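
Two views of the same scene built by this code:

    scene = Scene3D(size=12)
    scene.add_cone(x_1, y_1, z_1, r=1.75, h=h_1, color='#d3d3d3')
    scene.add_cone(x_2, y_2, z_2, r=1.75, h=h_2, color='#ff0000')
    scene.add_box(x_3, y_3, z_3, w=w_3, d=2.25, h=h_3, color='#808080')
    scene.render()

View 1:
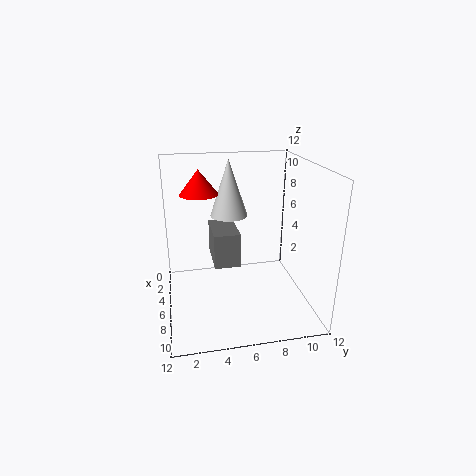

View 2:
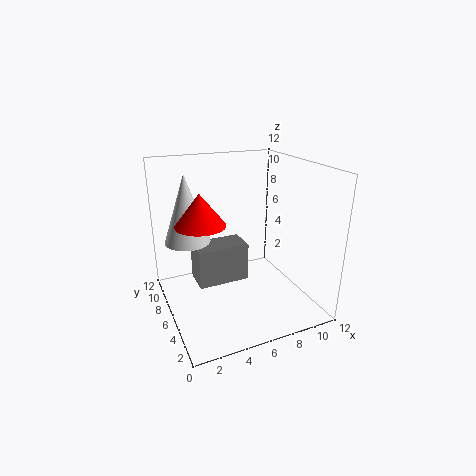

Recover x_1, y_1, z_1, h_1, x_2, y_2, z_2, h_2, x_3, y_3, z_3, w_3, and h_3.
x_1 = 1.75; y_1 = 6; z_1 = 6.5; h_1 = 5.25; x_2 = 2; y_2 = 3.25; z_2 = 8.75; h_2 = 2.25; x_3 = 2; y_3 = 4; z_3 = 3.25; w_3 = 4; h_3 = 3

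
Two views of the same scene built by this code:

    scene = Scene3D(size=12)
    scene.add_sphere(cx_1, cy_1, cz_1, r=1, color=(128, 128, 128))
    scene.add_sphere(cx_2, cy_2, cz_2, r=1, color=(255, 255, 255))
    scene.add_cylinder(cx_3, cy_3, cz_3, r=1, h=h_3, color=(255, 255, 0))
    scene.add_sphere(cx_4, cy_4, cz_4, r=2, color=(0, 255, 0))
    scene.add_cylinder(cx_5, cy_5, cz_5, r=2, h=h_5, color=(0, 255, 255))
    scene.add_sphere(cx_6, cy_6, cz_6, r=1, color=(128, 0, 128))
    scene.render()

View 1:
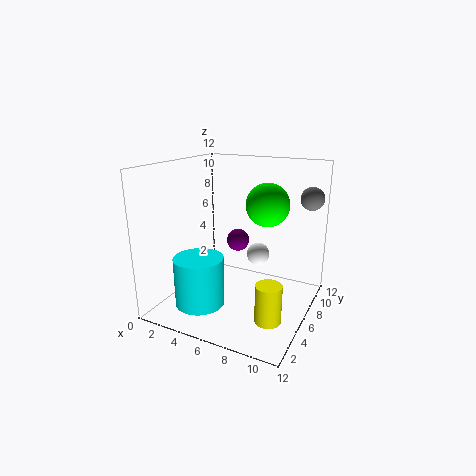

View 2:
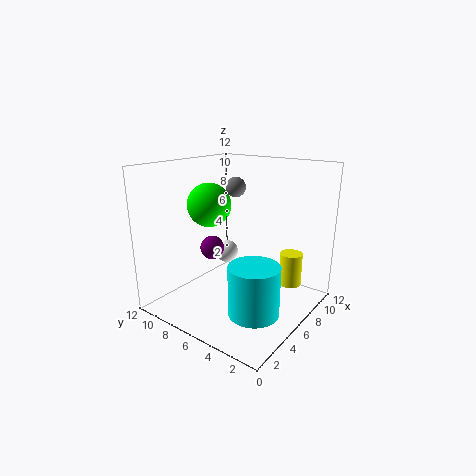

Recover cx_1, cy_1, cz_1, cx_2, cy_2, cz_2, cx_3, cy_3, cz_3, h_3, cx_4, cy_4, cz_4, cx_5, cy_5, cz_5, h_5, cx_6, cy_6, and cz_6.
cx_1 = 11
cy_1 = 10
cz_1 = 9
cx_2 = 7
cy_2 = 8
cz_2 = 4
cx_3 = 10
cy_3 = 3
cz_3 = 1
h_3 = 3
cx_4 = 7
cy_4 = 10
cz_4 = 8
cx_5 = 4
cy_5 = 3
cz_5 = 1
h_5 = 4
cx_6 = 5
cy_6 = 8
cz_6 = 5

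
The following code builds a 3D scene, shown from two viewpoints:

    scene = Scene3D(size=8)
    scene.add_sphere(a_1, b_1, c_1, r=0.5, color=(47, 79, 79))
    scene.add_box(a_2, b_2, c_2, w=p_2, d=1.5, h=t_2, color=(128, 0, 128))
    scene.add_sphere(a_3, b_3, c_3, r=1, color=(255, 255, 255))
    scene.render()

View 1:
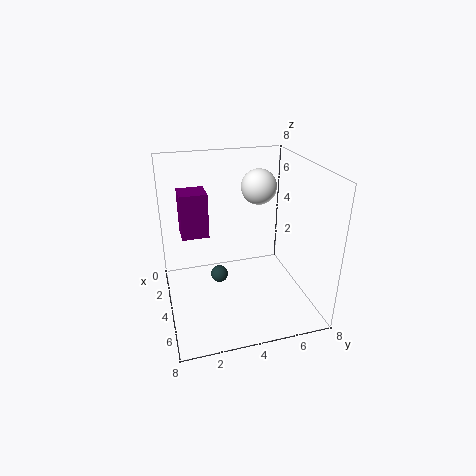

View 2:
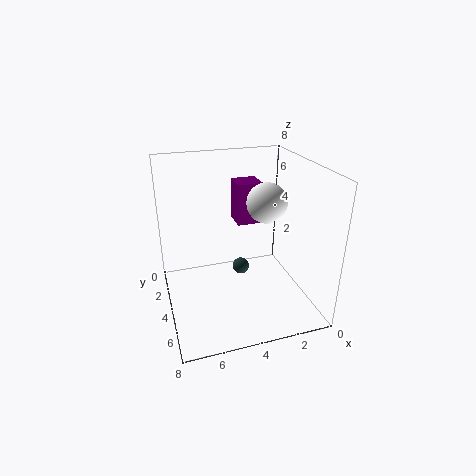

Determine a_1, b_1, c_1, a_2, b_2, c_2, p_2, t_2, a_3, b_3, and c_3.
a_1 = 3.5
b_1 = 3
c_1 = 1.5
a_2 = 2
b_2 = 1
c_2 = 4
p_2 = 1.5
t_2 = 2.5
a_3 = 3
b_3 = 5.5
c_3 = 6.5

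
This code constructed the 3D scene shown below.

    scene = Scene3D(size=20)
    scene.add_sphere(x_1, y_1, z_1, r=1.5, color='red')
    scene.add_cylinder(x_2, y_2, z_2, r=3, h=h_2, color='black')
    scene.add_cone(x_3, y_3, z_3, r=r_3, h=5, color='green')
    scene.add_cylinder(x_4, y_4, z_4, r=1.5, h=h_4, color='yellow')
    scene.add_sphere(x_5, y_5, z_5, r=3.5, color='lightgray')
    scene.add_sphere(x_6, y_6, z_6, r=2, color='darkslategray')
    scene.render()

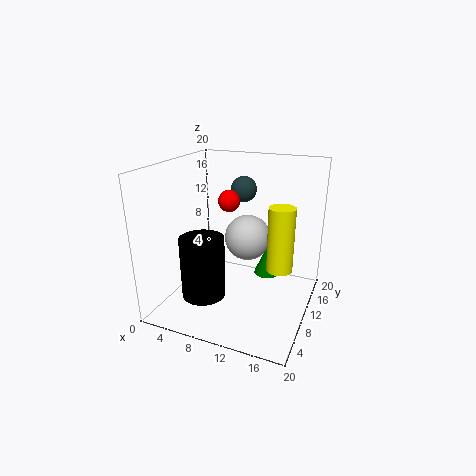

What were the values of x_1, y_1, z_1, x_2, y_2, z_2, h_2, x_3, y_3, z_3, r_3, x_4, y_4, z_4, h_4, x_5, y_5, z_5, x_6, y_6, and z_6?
x_1 = 8.5
y_1 = 10.5
z_1 = 15
x_2 = 6.5
y_2 = 6
z_2 = 2.5
h_2 = 8.5
x_3 = 12.5
y_3 = 16
z_3 = 2
r_3 = 2
x_4 = 17.5
y_4 = 4.5
z_4 = 9.5
h_4 = 7.5
x_5 = 9.5
y_5 = 15
z_5 = 8
x_6 = 8
y_6 = 17
z_6 = 15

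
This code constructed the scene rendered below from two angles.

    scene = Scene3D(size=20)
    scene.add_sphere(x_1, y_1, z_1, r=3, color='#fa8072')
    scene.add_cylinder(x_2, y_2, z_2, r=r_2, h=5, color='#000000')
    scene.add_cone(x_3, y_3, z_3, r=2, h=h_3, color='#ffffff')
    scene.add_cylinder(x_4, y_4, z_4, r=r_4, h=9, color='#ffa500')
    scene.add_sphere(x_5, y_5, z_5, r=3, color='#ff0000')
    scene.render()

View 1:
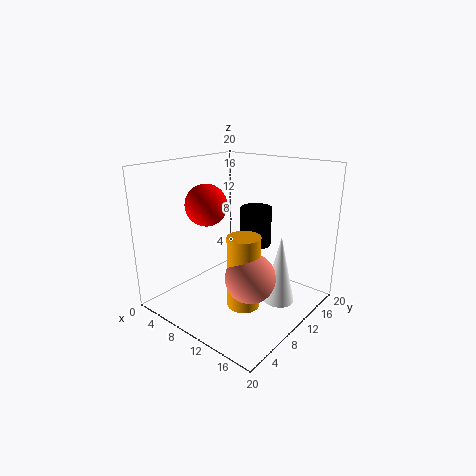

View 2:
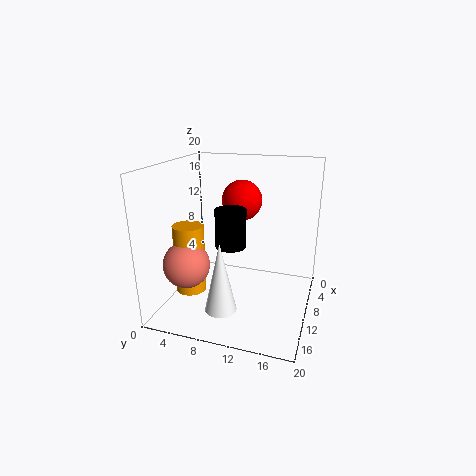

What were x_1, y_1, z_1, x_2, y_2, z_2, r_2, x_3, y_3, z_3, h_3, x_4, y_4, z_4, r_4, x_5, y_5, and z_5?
x_1 = 16, y_1 = 5, z_1 = 8, x_2 = 13, y_2 = 10, z_2 = 10, r_2 = 2, x_3 = 17, y_3 = 10, z_3 = 3, h_3 = 9, x_4 = 15, y_4 = 5, z_4 = 4, r_4 = 2, x_5 = 5, y_5 = 9, z_5 = 14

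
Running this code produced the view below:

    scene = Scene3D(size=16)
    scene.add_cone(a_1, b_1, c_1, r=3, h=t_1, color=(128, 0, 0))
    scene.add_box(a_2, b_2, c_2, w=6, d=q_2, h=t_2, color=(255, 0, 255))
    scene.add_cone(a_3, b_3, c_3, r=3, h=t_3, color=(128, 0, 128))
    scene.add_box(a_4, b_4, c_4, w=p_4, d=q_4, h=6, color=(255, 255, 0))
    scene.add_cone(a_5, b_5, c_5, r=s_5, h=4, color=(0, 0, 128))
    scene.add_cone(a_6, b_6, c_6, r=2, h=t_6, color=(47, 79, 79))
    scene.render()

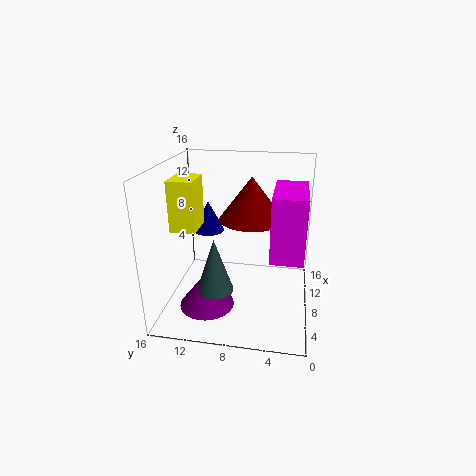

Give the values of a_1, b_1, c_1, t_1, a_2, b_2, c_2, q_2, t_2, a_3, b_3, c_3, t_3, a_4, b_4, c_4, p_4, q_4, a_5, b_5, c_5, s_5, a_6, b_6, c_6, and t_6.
a_1 = 4, b_1 = 6, c_1 = 12, t_1 = 4, a_2 = 1, b_2 = 1, c_2 = 9, q_2 = 3, t_2 = 6, a_3 = 5, b_3 = 11, c_3 = 1, t_3 = 4, a_4 = 8, b_4 = 13, c_4 = 8, p_4 = 4, q_4 = 3, a_5 = 14, b_5 = 13, c_5 = 6, s_5 = 2, a_6 = 5, b_6 = 10, c_6 = 3, t_6 = 6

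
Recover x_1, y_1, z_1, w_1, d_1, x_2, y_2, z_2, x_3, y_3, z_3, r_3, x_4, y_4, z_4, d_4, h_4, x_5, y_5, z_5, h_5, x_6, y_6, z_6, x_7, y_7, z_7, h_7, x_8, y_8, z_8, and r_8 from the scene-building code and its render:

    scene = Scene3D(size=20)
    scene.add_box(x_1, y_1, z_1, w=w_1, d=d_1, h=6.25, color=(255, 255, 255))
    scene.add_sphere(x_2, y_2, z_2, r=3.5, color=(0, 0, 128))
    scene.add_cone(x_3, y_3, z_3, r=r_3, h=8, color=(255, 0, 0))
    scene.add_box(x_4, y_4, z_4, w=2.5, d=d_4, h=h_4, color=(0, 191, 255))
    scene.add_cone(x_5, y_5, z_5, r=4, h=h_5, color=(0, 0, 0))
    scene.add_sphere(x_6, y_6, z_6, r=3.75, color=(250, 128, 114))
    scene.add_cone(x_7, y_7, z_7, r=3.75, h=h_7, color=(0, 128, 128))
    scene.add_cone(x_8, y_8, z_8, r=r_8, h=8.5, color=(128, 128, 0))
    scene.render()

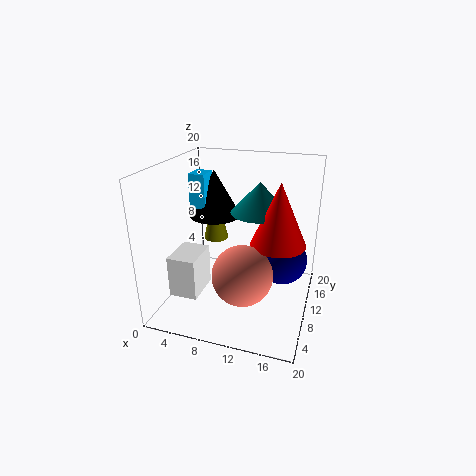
x_1 = 0.25, y_1 = 6.75, z_1 = 0.5, w_1 = 4.25, d_1 = 5.75, x_2 = 16, y_2 = 12, z_2 = 6.5, x_3 = 16, y_3 = 7.75, z_3 = 11, r_3 = 3.5, x_4 = 1.25, y_4 = 13.25, z_4 = 12.25, d_4 = 3.25, h_4 = 5.25, x_5 = 4.25, y_5 = 16, z_5 = 10.5, h_5 = 7.25, x_6 = 12.5, y_6 = 4, z_6 = 8, x_7 = 13, y_7 = 9.75, z_7 = 14.25, h_7 = 4, x_8 = 4, y_8 = 16.75, z_8 = 6.25, r_8 = 2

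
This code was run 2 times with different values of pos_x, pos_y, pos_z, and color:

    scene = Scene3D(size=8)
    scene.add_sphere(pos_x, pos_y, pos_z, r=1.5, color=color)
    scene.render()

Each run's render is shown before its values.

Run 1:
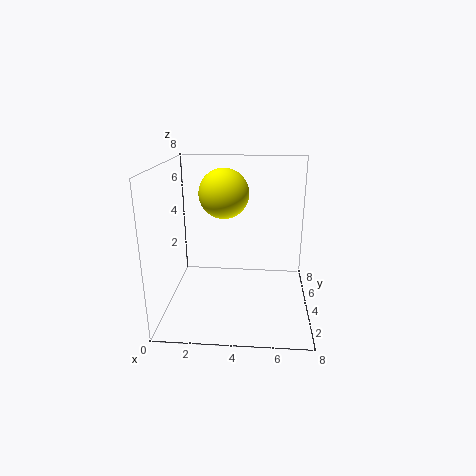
pos_x = 3, pos_y = 6, pos_z = 6, color = 'yellow'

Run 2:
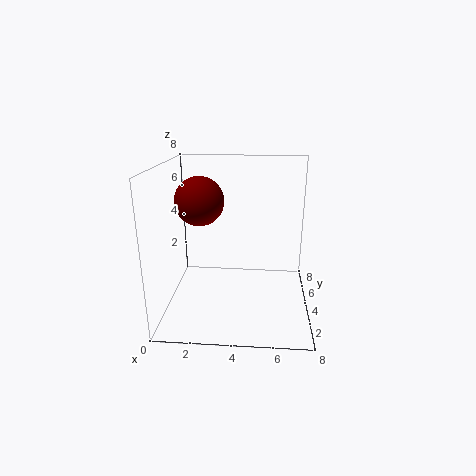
pos_x = 1.5, pos_y = 6, pos_z = 5.5, color = 'maroon'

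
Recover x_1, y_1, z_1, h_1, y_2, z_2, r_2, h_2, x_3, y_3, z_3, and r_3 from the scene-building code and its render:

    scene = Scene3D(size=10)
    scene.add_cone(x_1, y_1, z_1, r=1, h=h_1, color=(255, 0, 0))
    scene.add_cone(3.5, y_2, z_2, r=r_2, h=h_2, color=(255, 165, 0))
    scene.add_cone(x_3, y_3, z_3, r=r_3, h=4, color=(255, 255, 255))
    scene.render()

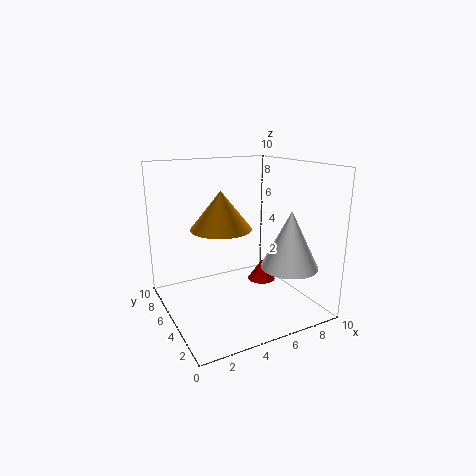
x_1 = 7
y_1 = 5
z_1 = 1.5
h_1 = 1.5
y_2 = 4.5
z_2 = 6
r_2 = 2
h_2 = 2.5
x_3 = 8
y_3 = 3
z_3 = 3
r_3 = 2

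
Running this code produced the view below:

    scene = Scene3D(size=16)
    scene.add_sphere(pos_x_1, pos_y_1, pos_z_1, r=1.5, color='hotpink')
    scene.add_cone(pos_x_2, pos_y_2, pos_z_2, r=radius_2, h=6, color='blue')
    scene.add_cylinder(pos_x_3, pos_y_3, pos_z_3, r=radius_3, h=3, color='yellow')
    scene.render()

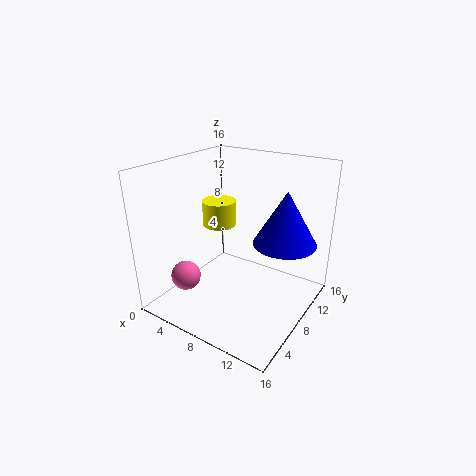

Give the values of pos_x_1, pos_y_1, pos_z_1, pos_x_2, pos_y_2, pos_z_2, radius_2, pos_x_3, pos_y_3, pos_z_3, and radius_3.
pos_x_1 = 5.5; pos_y_1 = 2; pos_z_1 = 5.5; pos_x_2 = 12.5; pos_y_2 = 10.5; pos_z_2 = 7.5; radius_2 = 3.5; pos_x_3 = 4; pos_y_3 = 10; pos_z_3 = 8; radius_3 = 2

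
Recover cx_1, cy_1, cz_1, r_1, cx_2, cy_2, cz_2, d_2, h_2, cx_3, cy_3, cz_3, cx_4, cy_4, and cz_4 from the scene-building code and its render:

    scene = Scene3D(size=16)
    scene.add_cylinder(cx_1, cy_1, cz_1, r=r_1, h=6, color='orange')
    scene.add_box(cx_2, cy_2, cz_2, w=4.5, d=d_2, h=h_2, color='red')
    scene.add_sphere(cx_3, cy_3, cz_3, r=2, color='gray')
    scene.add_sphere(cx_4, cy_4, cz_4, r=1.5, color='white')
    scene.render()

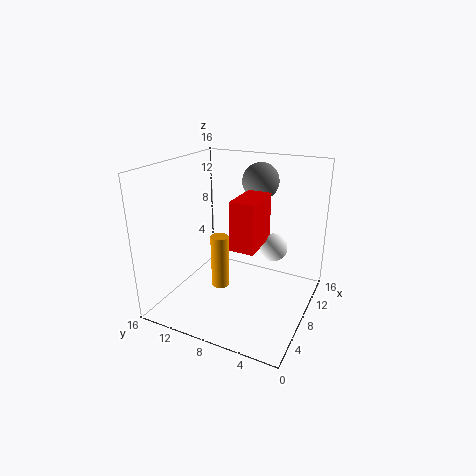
cx_1 = 6.5; cy_1 = 9.5; cz_1 = 2.5; r_1 = 1; cx_2 = 4; cy_2 = 4.5; cz_2 = 8.5; d_2 = 2.5; h_2 = 5; cx_3 = 10.5; cy_3 = 6.5; cz_3 = 14; cx_4 = 8.5; cy_4 = 4; cz_4 = 7.5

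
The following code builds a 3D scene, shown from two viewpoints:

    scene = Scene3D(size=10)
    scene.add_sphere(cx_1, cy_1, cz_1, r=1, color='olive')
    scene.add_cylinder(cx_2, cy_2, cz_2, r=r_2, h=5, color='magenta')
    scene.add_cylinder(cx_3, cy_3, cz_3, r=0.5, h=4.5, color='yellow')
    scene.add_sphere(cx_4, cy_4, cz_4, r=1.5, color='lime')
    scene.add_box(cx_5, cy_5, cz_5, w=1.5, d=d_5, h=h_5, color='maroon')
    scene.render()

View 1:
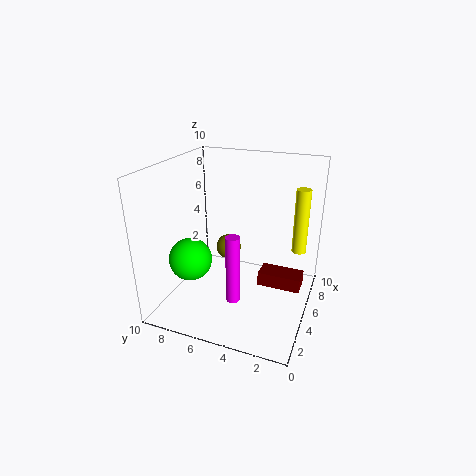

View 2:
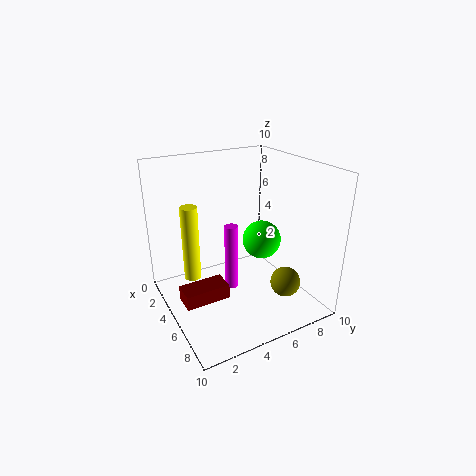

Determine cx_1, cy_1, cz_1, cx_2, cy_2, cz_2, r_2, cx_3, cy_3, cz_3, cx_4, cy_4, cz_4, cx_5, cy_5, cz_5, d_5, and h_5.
cx_1 = 8, cy_1 = 7, cz_1 = 2.5, cx_2 = 4, cy_2 = 5, cz_2 = 0.5, r_2 = 0.5, cx_3 = 6.5, cy_3 = 1, cz_3 = 4, cx_4 = 3.5, cy_4 = 8, cz_4 = 3.5, cx_5 = 5, cy_5 = 0.5, cz_5 = 1.5, d_5 = 3, h_5 = 1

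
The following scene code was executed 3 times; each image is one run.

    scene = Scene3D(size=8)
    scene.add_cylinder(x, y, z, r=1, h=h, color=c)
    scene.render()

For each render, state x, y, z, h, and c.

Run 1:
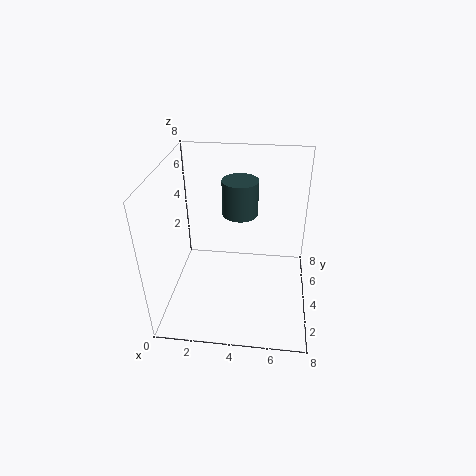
x = 4, y = 5, z = 5, h = 2, c = 'darkslategray'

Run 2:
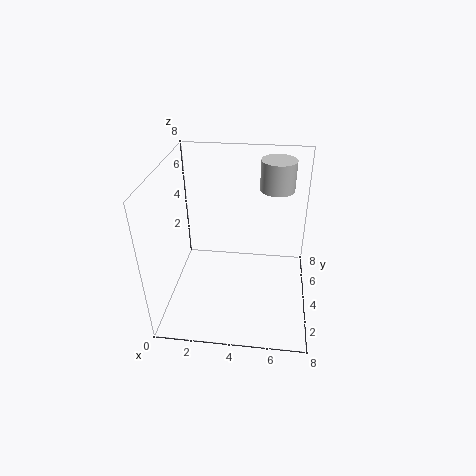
x = 6, y = 6.25, z = 6, h = 1.75, c = 'lightgray'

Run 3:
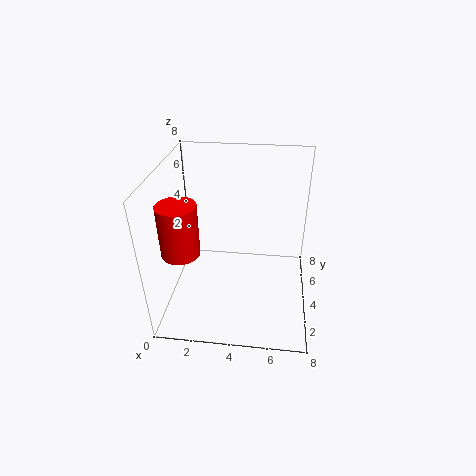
x = 1.25, y = 2.25, z = 4, h = 2.75, c = 'red'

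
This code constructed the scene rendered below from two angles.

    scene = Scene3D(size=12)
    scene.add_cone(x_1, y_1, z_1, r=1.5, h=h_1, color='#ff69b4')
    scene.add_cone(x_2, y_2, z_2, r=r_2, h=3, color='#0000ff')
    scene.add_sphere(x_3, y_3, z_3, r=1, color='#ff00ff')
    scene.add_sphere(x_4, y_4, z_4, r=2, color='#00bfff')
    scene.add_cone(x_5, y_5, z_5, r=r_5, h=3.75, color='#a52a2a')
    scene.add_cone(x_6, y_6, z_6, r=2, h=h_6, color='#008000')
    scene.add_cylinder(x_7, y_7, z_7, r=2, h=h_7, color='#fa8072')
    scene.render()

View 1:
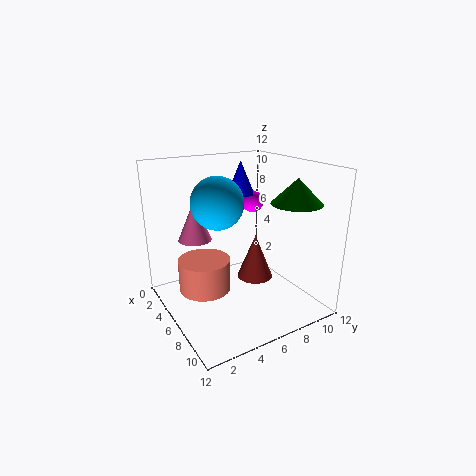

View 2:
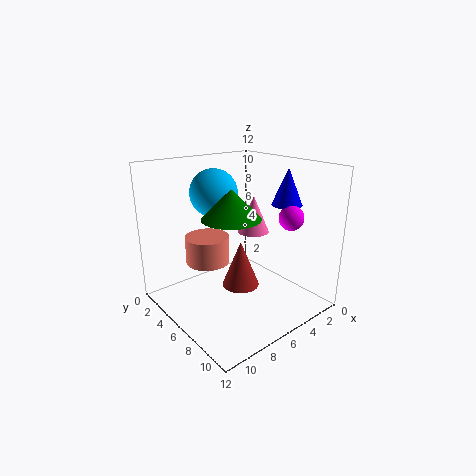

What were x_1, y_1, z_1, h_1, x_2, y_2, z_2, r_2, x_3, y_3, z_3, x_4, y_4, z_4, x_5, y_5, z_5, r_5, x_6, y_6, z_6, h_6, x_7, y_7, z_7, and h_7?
x_1 = 2.25, y_1 = 3.75, z_1 = 5, h_1 = 3.5, x_2 = 2.75, y_2 = 8.25, z_2 = 8.75, r_2 = 1.25, x_3 = 3.25, y_3 = 9.25, z_3 = 8, x_4 = 6.75, y_4 = 3.75, z_4 = 9.5, x_5 = 6.75, y_5 = 7.25, z_5 = 2.5, r_5 = 1.5, x_6 = 9.25, y_6 = 9.25, z_6 = 9.25, h_6 = 2, x_7 = 6.75, y_7 = 2.5, z_7 = 2.75, h_7 = 2.5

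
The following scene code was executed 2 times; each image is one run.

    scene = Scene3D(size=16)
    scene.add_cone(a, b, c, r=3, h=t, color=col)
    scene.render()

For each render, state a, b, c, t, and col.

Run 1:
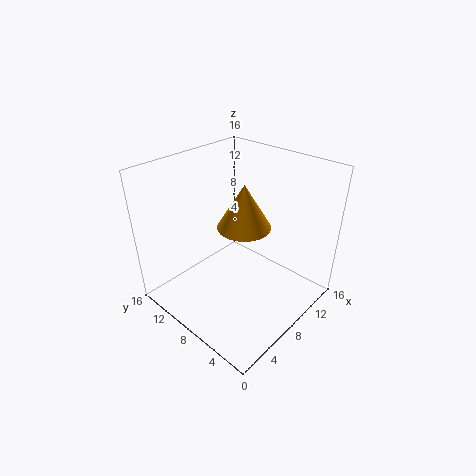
a = 9
b = 8
c = 9
t = 5
col = 'orange'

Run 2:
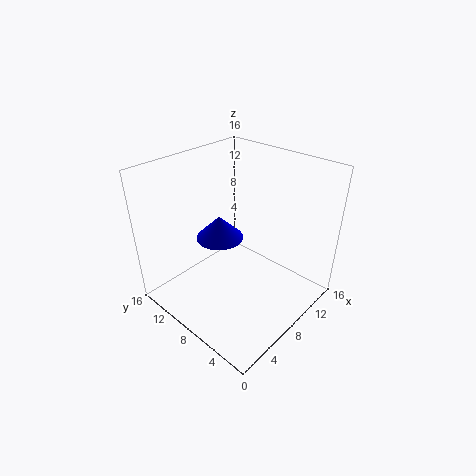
a = 10
b = 13
c = 5
t = 3
col = 'blue'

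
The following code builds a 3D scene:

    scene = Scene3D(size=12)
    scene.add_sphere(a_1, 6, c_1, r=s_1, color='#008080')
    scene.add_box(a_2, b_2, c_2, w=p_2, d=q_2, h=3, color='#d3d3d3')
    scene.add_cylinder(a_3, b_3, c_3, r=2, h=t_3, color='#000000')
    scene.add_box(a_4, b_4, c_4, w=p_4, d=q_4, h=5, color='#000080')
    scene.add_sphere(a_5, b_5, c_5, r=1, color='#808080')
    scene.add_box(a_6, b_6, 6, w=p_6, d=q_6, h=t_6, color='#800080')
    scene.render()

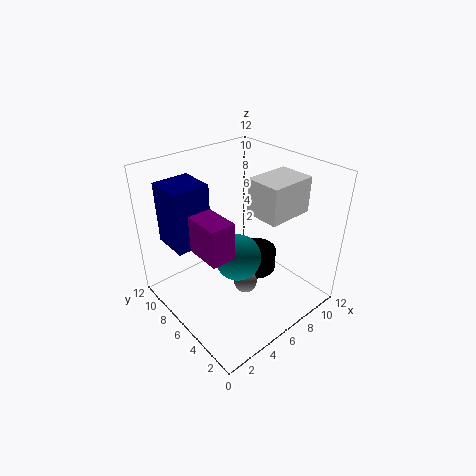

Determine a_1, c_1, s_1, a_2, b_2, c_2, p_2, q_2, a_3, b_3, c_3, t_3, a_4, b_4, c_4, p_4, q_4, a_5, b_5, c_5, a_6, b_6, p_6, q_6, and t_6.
a_1 = 6; c_1 = 4; s_1 = 2; a_2 = 7; b_2 = 3; c_2 = 8; p_2 = 4; q_2 = 3; a_3 = 9; b_3 = 7; c_3 = 1; t_3 = 2; a_4 = 1; b_4 = 7; c_4 = 6; p_4 = 3; q_4 = 3; a_5 = 6; b_5 = 5; c_5 = 2; a_6 = 2; b_6 = 4; p_6 = 2; q_6 = 4; t_6 = 3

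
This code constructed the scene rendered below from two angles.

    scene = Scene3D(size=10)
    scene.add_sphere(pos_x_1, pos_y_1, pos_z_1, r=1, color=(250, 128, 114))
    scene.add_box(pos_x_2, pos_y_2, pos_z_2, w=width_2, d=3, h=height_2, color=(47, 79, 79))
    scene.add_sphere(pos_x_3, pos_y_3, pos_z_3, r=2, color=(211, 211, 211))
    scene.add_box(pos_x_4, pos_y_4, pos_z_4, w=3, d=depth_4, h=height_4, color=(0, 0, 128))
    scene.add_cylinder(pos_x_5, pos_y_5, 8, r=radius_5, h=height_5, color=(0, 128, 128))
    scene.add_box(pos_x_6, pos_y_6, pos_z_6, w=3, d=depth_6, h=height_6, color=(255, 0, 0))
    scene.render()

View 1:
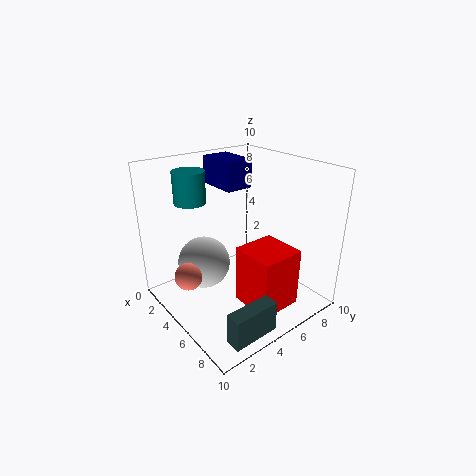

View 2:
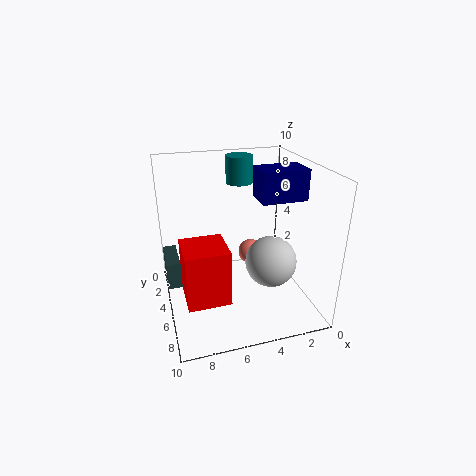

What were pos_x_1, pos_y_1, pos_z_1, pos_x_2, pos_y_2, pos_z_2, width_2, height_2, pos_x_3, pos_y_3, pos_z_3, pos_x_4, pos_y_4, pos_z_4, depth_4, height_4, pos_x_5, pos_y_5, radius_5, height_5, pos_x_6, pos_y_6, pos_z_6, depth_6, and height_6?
pos_x_1 = 3
pos_y_1 = 2
pos_z_1 = 2
pos_x_2 = 9
pos_y_2 = 1
pos_z_2 = 1
width_2 = 1
height_2 = 2
pos_x_3 = 2
pos_y_3 = 4
pos_z_3 = 2
pos_x_4 = 1
pos_y_4 = 5
pos_z_4 = 8
depth_4 = 2
height_4 = 2
pos_x_5 = 4
pos_y_5 = 2
radius_5 = 1
height_5 = 2
pos_x_6 = 6
pos_y_6 = 4
pos_z_6 = 1
depth_6 = 3
height_6 = 4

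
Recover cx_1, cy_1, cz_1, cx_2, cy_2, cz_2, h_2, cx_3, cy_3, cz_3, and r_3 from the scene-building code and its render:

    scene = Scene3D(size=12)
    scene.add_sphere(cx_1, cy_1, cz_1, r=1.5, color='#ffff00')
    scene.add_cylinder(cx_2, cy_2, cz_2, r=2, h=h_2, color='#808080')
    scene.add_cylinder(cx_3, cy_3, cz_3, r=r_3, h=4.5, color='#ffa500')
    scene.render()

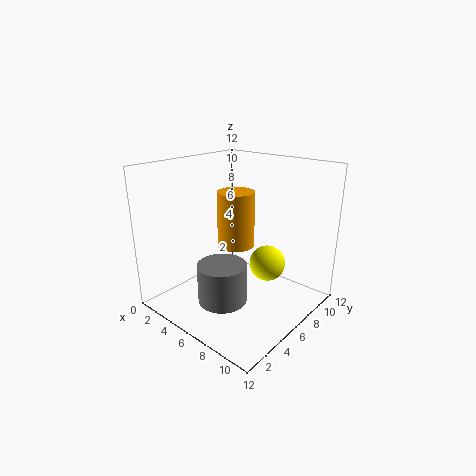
cx_1 = 8
cy_1 = 7.5
cz_1 = 3.75
cx_2 = 6.25
cy_2 = 3.75
cz_2 = 1.25
h_2 = 3.25
cx_3 = 6
cy_3 = 5.75
cz_3 = 5.5
r_3 = 1.5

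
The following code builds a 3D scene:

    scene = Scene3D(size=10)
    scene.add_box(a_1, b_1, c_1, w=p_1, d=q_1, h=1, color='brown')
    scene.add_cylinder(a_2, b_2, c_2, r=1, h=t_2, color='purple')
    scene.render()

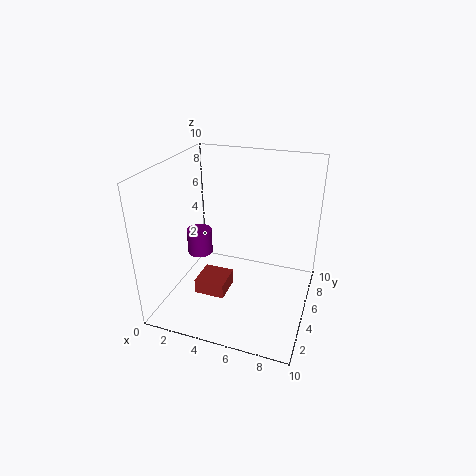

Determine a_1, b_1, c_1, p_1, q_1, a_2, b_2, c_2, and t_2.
a_1 = 3
b_1 = 2
c_1 = 2
p_1 = 2
q_1 = 2
a_2 = 1
b_2 = 7
c_2 = 2
t_2 = 2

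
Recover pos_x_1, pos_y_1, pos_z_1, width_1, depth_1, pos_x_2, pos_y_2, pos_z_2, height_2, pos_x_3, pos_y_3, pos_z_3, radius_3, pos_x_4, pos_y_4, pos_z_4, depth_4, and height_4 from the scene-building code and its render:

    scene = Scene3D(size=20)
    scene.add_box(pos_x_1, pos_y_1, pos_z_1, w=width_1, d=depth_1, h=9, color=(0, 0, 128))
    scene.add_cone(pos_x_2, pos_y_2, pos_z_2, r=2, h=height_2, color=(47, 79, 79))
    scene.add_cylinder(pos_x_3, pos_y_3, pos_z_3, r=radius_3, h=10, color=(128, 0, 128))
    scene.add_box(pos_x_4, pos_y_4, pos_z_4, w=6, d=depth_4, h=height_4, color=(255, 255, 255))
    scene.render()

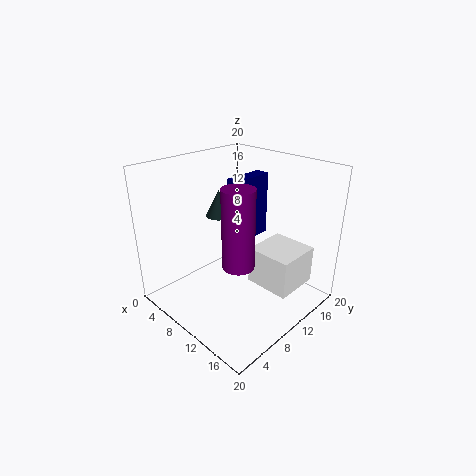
pos_x_1 = 8; pos_y_1 = 10; pos_z_1 = 9; width_1 = 2; depth_1 = 6; pos_x_2 = 4; pos_y_2 = 12; pos_z_2 = 11; height_2 = 4; pos_x_3 = 14; pos_y_3 = 6; pos_z_3 = 9; radius_3 = 2; pos_x_4 = 13; pos_y_4 = 9; pos_z_4 = 5; depth_4 = 6; height_4 = 5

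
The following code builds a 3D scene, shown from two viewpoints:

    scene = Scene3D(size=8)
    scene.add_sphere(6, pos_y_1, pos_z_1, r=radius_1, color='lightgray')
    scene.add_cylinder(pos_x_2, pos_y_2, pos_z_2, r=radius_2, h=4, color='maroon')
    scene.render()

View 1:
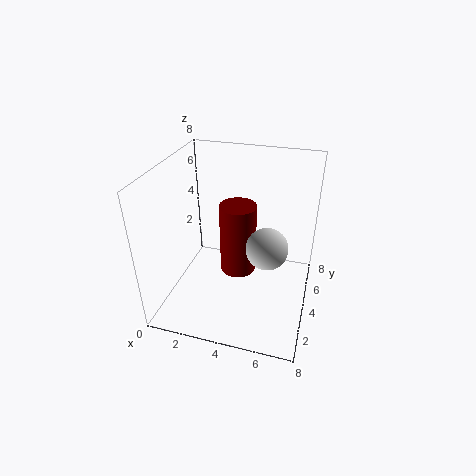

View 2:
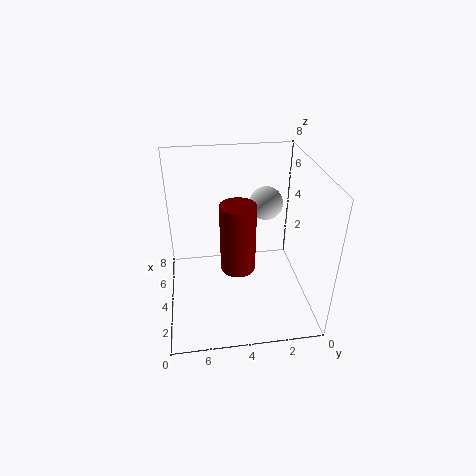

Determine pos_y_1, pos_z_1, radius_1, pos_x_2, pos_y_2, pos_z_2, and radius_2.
pos_y_1 = 2; pos_z_1 = 5; radius_1 = 1; pos_x_2 = 4; pos_y_2 = 4; pos_z_2 = 2; radius_2 = 1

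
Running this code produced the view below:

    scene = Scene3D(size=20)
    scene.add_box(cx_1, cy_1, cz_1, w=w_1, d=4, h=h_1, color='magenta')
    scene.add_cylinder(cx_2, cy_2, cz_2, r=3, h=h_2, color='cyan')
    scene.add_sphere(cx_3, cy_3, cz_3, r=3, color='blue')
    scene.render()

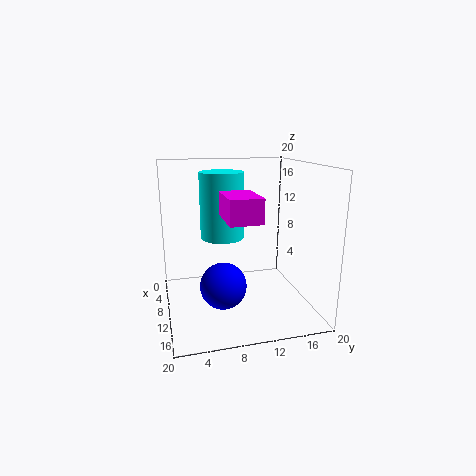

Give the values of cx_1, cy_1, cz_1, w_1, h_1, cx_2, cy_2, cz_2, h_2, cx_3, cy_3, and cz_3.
cx_1 = 12, cy_1 = 7, cz_1 = 14, w_1 = 6, h_1 = 3, cx_2 = 9, cy_2 = 8, cz_2 = 10, h_2 = 9, cx_3 = 14, cy_3 = 7, cz_3 = 5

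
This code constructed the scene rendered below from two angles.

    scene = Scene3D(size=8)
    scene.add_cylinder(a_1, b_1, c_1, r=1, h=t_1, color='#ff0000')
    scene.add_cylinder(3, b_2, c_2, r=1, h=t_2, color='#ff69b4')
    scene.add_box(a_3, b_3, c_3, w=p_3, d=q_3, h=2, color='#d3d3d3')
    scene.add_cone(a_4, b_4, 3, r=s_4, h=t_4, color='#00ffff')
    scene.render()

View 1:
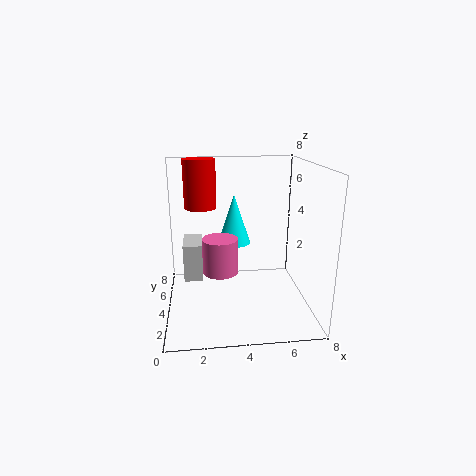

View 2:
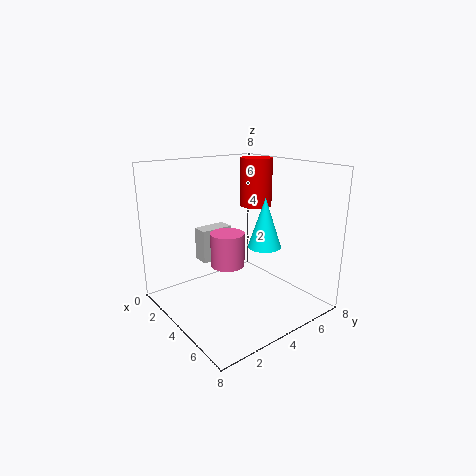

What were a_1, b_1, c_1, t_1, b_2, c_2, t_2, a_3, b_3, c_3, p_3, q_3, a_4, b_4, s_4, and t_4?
a_1 = 2, b_1 = 7, c_1 = 5, t_1 = 3, b_2 = 4, c_2 = 2, t_2 = 2, a_3 = 1, b_3 = 3, c_3 = 2, p_3 = 1, q_3 = 2, a_4 = 4, b_4 = 6, s_4 = 1, t_4 = 3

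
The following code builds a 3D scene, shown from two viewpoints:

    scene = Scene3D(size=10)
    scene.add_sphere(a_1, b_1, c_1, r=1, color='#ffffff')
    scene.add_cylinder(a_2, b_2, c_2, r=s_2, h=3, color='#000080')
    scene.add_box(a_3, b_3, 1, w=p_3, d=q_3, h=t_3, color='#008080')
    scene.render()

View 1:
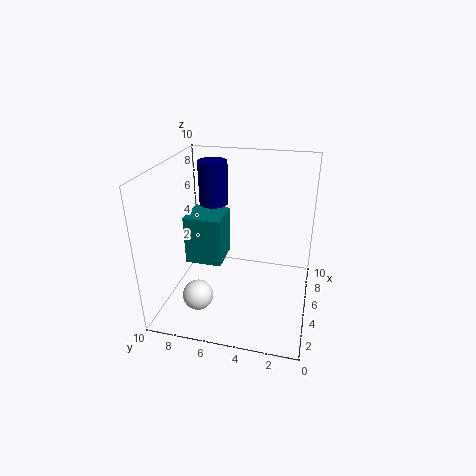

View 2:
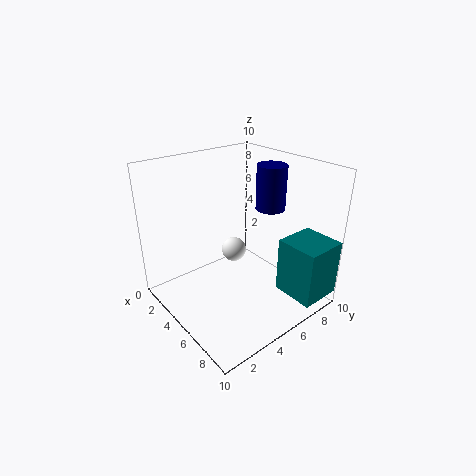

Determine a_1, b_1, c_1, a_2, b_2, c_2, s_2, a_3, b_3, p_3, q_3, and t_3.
a_1 = 2, b_1 = 7, c_1 = 2, a_2 = 6, b_2 = 7, c_2 = 7, s_2 = 1, a_3 = 7, b_3 = 7, p_3 = 3, q_3 = 3, t_3 = 4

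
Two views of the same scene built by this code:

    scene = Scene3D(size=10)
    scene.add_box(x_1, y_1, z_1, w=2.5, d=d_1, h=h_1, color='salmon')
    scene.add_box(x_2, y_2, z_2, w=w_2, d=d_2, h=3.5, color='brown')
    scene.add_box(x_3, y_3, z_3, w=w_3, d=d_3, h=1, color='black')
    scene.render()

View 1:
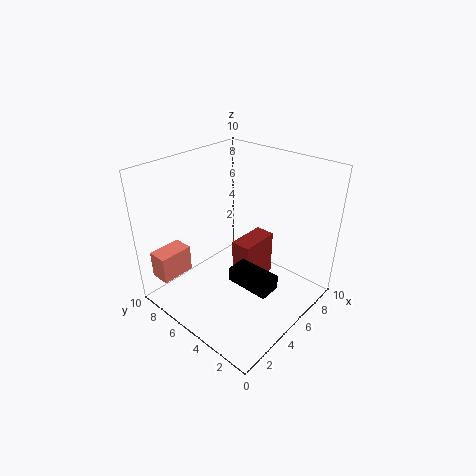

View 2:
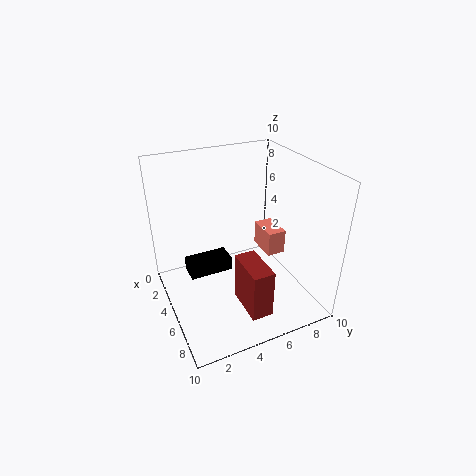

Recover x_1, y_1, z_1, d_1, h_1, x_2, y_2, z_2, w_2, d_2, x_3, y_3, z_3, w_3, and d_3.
x_1 = 1, y_1 = 8.5, z_1 = 1.5, d_1 = 1.5, h_1 = 2, x_2 = 5.5, y_2 = 4.5, z_2 = 0.5, w_2 = 3, d_2 = 1.5, x_3 = 3.5, y_3 = 1.5, z_3 = 2.5, w_3 = 1.5, d_3 = 3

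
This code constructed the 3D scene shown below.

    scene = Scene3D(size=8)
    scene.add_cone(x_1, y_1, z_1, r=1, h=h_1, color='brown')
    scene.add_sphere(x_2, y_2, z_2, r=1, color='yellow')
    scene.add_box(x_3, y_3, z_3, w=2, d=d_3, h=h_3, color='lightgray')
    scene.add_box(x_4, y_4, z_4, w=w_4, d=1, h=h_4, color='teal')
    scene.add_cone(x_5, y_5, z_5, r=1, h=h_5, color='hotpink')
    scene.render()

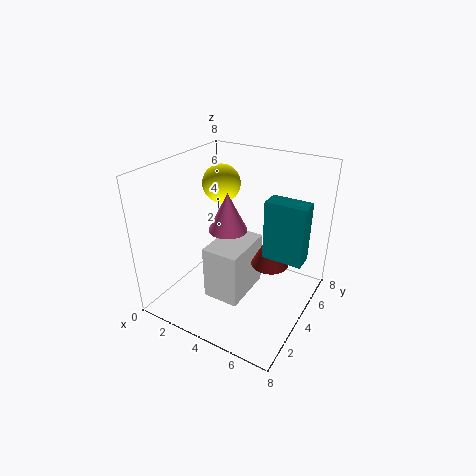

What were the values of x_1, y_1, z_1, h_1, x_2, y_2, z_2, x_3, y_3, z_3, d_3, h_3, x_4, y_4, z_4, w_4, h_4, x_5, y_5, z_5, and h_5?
x_1 = 6, y_1 = 4, z_1 = 3, h_1 = 2, x_2 = 3, y_2 = 4, z_2 = 7, x_3 = 3, y_3 = 2, z_3 = 1, d_3 = 3, h_3 = 3, x_4 = 6, y_4 = 3, z_4 = 4, w_4 = 2, h_4 = 3, x_5 = 4, y_5 = 3, z_5 = 5, h_5 = 2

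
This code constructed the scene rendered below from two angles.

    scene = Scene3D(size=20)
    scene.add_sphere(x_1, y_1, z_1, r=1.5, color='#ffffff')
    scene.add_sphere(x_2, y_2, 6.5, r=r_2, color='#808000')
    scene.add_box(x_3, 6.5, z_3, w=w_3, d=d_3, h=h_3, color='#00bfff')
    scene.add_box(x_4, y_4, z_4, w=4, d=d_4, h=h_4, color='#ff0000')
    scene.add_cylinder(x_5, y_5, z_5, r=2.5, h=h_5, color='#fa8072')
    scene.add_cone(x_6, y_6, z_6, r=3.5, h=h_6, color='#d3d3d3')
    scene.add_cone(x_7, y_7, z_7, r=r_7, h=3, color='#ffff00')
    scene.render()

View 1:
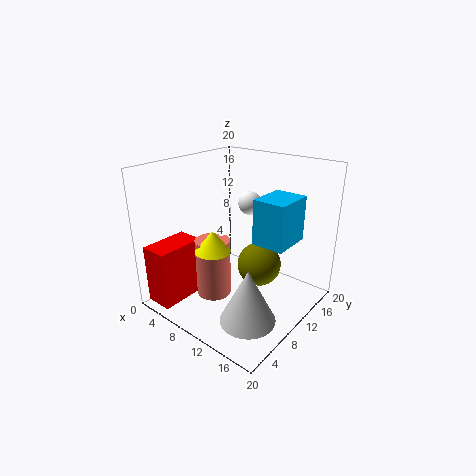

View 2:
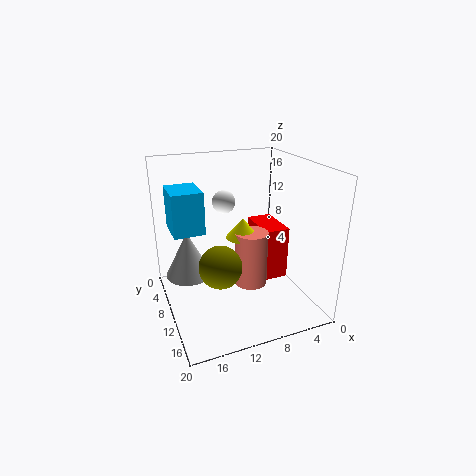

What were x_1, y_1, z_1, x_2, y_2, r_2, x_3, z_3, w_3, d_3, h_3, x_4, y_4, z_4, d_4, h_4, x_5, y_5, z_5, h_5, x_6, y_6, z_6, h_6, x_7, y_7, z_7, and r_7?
x_1 = 12
y_1 = 10
z_1 = 15.5
x_2 = 13
y_2 = 11
r_2 = 3
x_3 = 15
z_3 = 12
w_3 = 4
d_3 = 5
h_3 = 5.5
x_4 = 0.5
y_4 = 1
z_4 = 0.5
d_4 = 7
h_4 = 8.5
x_5 = 7
y_5 = 8
z_5 = 1
h_5 = 8.5
x_6 = 16
y_6 = 4.5
z_6 = 2.5
h_6 = 7
x_7 = 8
y_7 = 7
z_7 = 8.5
r_7 = 2.5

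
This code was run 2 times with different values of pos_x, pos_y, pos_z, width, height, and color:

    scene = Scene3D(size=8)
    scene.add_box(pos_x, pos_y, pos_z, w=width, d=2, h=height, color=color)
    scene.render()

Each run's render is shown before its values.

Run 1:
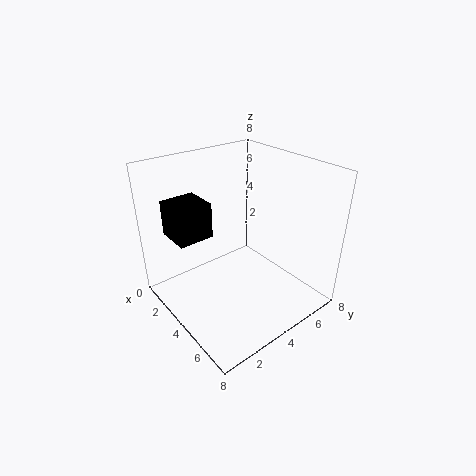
pos_x = 1, pos_y = 1, pos_z = 4, width = 2, height = 2, color = 'black'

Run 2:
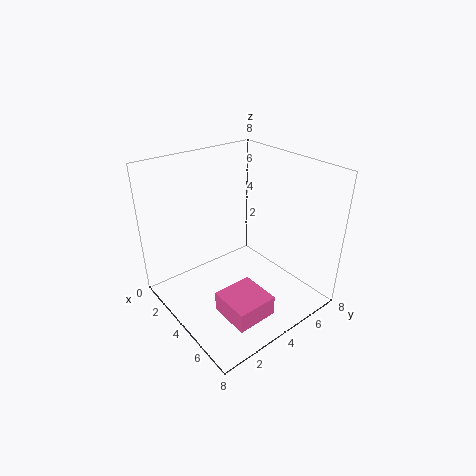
pos_x = 6, pos_y = 1, pos_z = 2, width = 2, height = 1, color = 'hotpink'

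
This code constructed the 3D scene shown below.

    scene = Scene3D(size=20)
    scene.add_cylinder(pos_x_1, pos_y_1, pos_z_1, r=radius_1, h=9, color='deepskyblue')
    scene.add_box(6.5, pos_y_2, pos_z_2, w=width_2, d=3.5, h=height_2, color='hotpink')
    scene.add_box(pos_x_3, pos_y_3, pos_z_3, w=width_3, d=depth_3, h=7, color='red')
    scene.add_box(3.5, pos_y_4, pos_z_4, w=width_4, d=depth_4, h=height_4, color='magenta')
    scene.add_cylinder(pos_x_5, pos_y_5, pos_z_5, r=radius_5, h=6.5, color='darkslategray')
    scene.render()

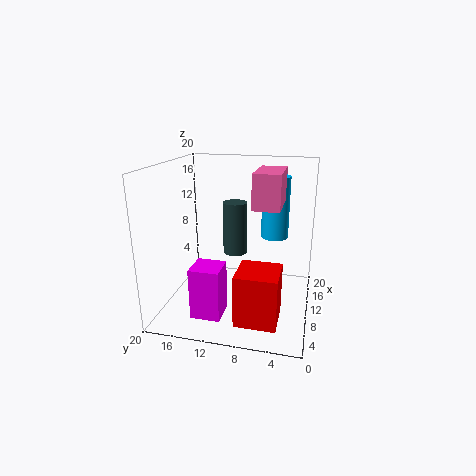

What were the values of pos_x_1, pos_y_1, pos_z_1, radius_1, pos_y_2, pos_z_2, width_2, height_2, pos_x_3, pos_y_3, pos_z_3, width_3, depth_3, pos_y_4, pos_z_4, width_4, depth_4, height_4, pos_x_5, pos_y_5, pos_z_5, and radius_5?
pos_x_1 = 14.5; pos_y_1 = 5.5; pos_z_1 = 9; radius_1 = 2; pos_y_2 = 4; pos_z_2 = 15; width_2 = 7; height_2 = 4.5; pos_x_3 = 3; pos_y_3 = 3.5; pos_z_3 = 0.5; width_3 = 5.5; depth_3 = 5.5; pos_y_4 = 11; pos_z_4 = 0.5; width_4 = 4; depth_4 = 4; height_4 = 7; pos_x_5 = 6.5; pos_y_5 = 9.5; pos_z_5 = 9.5; radius_5 = 1.5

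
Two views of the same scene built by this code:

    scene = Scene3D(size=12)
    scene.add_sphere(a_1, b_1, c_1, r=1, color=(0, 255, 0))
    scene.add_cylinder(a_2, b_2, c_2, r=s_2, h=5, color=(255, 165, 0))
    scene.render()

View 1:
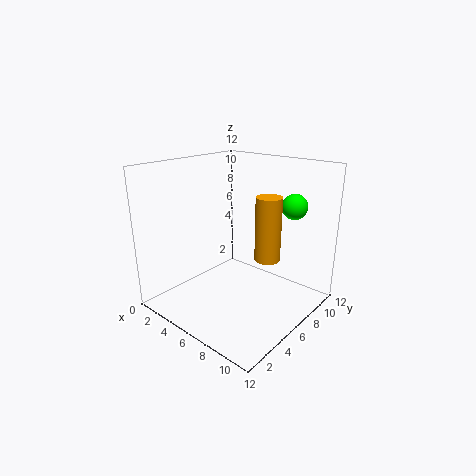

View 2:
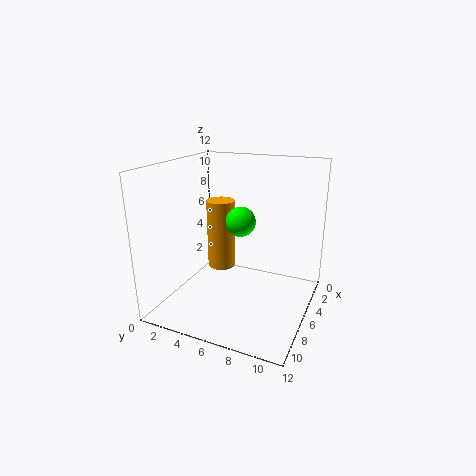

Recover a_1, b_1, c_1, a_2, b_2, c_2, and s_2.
a_1 = 10
b_1 = 8
c_1 = 9
a_2 = 9
b_2 = 6
c_2 = 5
s_2 = 1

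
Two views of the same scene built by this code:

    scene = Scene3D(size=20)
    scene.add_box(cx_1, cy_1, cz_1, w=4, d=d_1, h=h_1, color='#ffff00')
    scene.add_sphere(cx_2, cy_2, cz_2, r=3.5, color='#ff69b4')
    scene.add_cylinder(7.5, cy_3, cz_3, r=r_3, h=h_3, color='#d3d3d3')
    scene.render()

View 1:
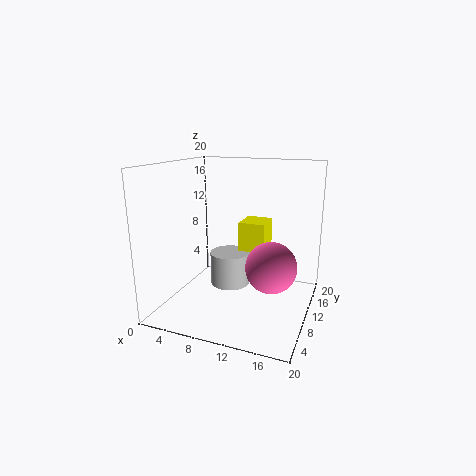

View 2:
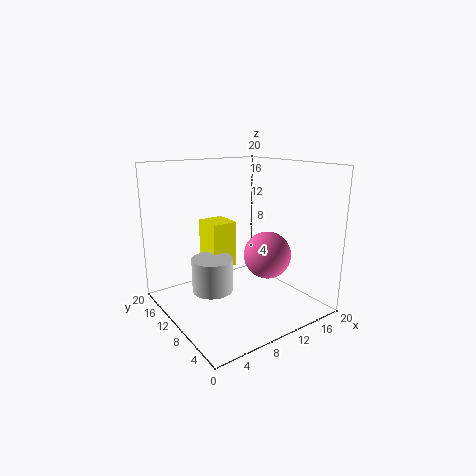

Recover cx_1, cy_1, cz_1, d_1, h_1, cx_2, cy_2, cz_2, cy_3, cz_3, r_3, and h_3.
cx_1 = 8.5, cy_1 = 14, cz_1 = 4, d_1 = 4.5, h_1 = 7, cx_2 = 15, cy_2 = 9.5, cz_2 = 6.5, cy_3 = 13, cz_3 = 1.5, r_3 = 3, h_3 = 5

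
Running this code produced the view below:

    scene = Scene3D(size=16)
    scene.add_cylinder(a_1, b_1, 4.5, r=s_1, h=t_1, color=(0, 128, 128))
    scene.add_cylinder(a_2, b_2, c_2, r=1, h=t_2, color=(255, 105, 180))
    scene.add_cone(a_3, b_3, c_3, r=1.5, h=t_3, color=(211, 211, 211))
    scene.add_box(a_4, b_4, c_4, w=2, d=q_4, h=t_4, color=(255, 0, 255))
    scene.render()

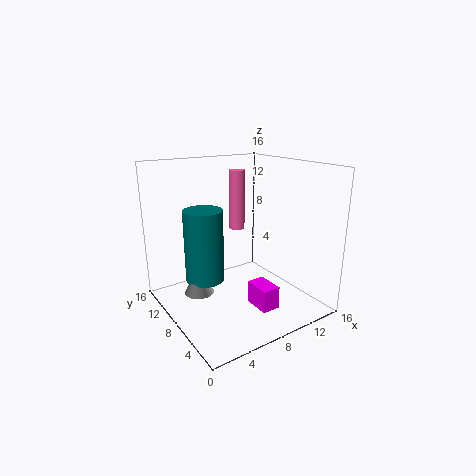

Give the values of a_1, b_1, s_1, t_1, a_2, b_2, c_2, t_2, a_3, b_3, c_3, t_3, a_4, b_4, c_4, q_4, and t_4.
a_1 = 3.5
b_1 = 7.5
s_1 = 2
t_1 = 7.5
a_2 = 11.5
b_2 = 13.5
c_2 = 7
t_2 = 7.5
a_3 = 2.5
b_3 = 7
c_3 = 3.5
t_3 = 3
a_4 = 8
b_4 = 3
c_4 = 1
q_4 = 3
t_4 = 2.5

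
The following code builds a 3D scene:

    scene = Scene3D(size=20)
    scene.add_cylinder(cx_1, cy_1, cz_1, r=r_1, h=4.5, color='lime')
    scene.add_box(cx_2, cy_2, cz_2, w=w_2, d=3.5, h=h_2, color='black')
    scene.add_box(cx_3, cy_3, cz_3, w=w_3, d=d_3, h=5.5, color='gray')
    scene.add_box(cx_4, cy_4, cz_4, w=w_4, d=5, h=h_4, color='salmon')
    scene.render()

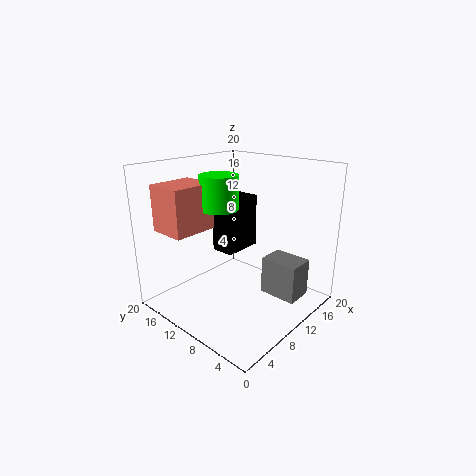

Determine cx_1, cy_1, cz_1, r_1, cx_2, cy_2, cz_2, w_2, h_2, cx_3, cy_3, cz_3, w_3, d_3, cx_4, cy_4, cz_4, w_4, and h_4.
cx_1 = 7.5, cy_1 = 11, cz_1 = 14.5, r_1 = 2.5, cx_2 = 10.5, cy_2 = 12, cz_2 = 6.5, w_2 = 6, h_2 = 8, cx_3 = 13, cy_3 = 2.5, cz_3 = 1, w_3 = 4, d_3 = 5.5, cx_4 = 1, cy_4 = 11.5, cz_4 = 12, w_4 = 6, h_4 = 6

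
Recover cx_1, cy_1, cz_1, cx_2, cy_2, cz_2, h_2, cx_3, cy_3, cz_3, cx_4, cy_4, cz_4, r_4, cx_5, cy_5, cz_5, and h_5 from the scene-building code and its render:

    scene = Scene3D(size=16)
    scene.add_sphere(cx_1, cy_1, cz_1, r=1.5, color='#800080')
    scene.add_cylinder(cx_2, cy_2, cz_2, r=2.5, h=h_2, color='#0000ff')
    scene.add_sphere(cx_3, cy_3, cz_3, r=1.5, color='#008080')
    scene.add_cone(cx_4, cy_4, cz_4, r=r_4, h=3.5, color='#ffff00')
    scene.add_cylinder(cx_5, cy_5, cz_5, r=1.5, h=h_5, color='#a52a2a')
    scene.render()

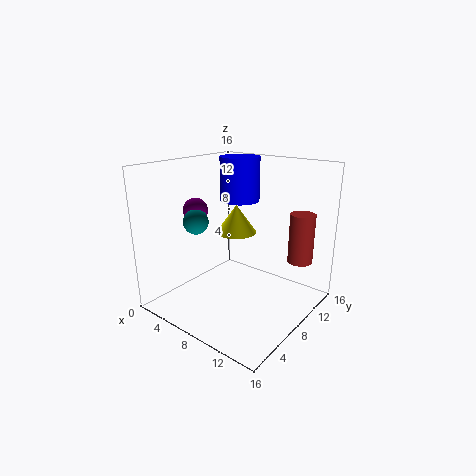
cx_1 = 1.5
cy_1 = 8
cz_1 = 10
cx_2 = 4
cy_2 = 13.5
cz_2 = 10.5
h_2 = 5.5
cx_3 = 2.5
cy_3 = 7
cz_3 = 9
cx_4 = 5
cy_4 = 11.5
cz_4 = 7
r_4 = 2.5
cx_5 = 12.5
cy_5 = 14.5
cz_5 = 4
h_5 = 6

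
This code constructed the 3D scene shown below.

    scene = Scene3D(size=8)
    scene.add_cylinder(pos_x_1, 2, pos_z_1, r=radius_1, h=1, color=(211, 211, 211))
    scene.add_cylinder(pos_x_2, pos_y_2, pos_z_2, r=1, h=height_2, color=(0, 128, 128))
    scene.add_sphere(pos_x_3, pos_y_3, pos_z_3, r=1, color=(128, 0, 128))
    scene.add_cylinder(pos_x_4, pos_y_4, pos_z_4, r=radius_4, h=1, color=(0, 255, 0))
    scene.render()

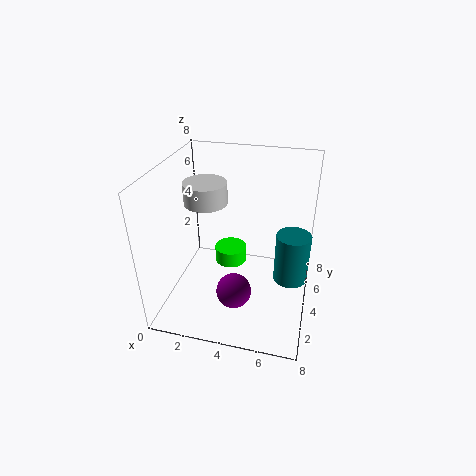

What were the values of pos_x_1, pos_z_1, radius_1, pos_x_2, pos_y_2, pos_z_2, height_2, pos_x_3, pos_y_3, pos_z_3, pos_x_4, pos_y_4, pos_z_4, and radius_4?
pos_x_1 = 3, pos_z_1 = 7, radius_1 = 1, pos_x_2 = 7, pos_y_2 = 5, pos_z_2 = 1, height_2 = 3, pos_x_3 = 4, pos_y_3 = 3, pos_z_3 = 1, pos_x_4 = 3, pos_y_4 = 6, pos_z_4 = 1, radius_4 = 1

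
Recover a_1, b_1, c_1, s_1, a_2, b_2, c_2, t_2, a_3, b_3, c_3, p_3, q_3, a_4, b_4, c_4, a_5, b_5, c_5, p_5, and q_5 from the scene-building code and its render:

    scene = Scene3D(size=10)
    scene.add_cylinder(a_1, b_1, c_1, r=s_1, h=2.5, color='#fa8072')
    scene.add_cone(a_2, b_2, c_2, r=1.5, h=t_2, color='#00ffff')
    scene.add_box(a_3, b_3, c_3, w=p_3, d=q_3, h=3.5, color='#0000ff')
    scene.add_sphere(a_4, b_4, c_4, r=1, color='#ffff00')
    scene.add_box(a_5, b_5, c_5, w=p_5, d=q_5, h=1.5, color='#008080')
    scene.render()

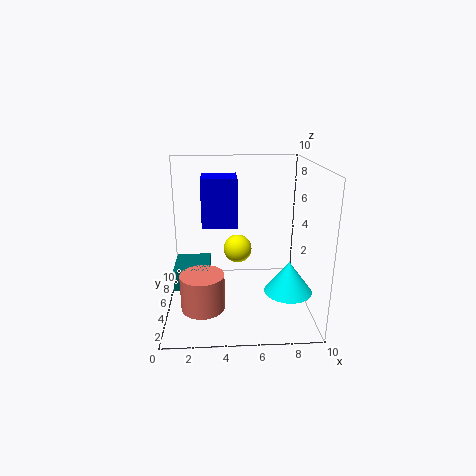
a_1 = 2.5, b_1 = 3.5, c_1 = 0.5, s_1 = 1.5, a_2 = 8, b_2 = 2, c_2 = 2.5, t_2 = 2, a_3 = 2.5, b_3 = 5.5, c_3 = 5.5, p_3 = 2.5, q_3 = 2.5, a_4 = 5, b_4 = 5.5, c_4 = 4, a_5 = 0.5, b_5 = 4, c_5 = 1.5, p_5 = 2.5, q_5 = 3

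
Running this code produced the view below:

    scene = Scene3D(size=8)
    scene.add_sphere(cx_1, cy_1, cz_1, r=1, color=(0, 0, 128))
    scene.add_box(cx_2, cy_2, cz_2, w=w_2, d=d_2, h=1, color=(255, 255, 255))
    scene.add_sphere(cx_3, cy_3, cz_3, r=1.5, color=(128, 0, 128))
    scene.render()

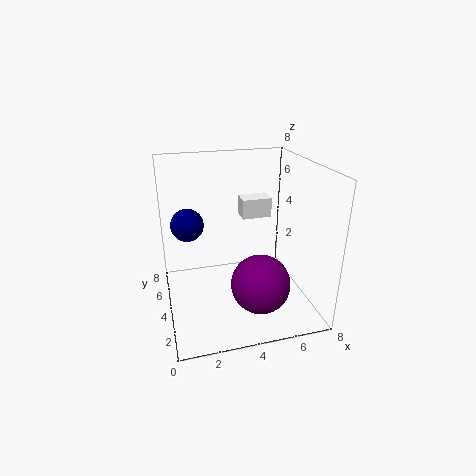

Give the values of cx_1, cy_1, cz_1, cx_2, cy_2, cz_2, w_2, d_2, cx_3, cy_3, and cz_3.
cx_1 = 1.5
cy_1 = 6.5
cz_1 = 4
cx_2 = 4
cy_2 = 3
cz_2 = 5.5
w_2 = 1.5
d_2 = 1
cx_3 = 4.5
cy_3 = 1.5
cz_3 = 2.5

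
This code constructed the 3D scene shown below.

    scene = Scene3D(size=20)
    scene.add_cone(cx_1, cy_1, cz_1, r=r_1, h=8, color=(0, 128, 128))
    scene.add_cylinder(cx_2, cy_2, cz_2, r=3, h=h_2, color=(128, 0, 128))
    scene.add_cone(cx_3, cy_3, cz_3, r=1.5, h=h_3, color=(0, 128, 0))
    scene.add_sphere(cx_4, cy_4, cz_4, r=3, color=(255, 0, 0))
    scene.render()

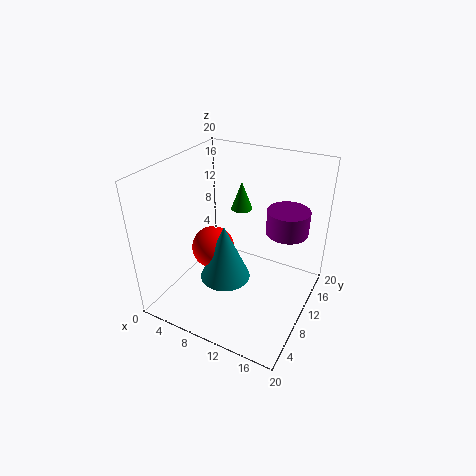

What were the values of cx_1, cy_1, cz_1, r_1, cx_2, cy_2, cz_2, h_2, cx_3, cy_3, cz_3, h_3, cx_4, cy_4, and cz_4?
cx_1 = 9, cy_1 = 8, cz_1 = 4.5, r_1 = 3.5, cx_2 = 15.5, cy_2 = 14.5, cz_2 = 10, h_2 = 3.5, cx_3 = 9, cy_3 = 13, cz_3 = 13, h_3 = 4, cx_4 = 6.5, cy_4 = 9, cz_4 = 8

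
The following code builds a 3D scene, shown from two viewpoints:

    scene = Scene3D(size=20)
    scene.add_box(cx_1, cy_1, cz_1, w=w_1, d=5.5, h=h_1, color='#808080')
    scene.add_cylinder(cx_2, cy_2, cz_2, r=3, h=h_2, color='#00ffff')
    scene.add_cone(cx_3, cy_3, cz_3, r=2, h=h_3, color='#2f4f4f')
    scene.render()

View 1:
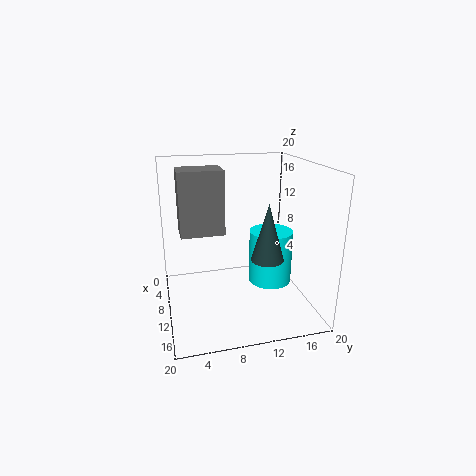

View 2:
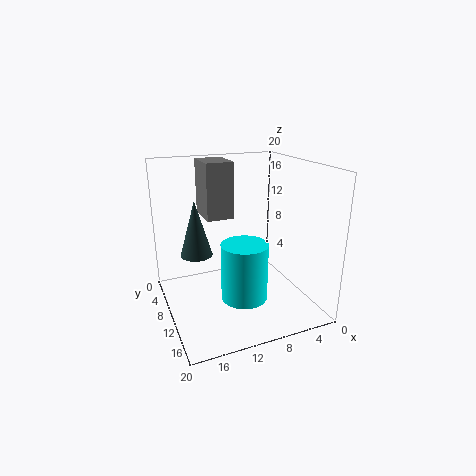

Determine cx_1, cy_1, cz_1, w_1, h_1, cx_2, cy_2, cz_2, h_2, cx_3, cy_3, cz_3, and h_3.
cx_1 = 9.5; cy_1 = 2; cz_1 = 12; w_1 = 4; h_1 = 8; cx_2 = 11; cy_2 = 14.5; cz_2 = 3.5; h_2 = 7.5; cx_3 = 16.5; cy_3 = 12; cz_3 = 9.5; h_3 = 7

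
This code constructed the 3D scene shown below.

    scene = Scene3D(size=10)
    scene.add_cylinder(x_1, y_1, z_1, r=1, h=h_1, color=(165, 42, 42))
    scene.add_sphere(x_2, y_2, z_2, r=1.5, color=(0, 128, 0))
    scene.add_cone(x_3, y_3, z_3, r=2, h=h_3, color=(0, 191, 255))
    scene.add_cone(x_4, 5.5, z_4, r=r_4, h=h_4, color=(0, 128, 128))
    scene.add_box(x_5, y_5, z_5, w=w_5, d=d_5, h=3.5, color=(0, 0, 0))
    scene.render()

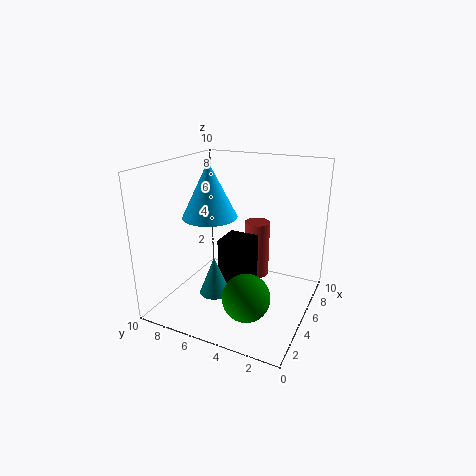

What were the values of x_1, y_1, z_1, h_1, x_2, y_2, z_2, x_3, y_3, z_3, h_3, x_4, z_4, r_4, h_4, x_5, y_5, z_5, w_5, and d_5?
x_1 = 8.5
y_1 = 5
z_1 = 0.5
h_1 = 4.5
x_2 = 2
y_2 = 3
z_2 = 2.5
x_3 = 5.5
y_3 = 7.5
z_3 = 6
h_3 = 4
x_4 = 2.5
z_4 = 2
r_4 = 1
h_4 = 2.5
x_5 = 3
y_5 = 3.5
z_5 = 2
w_5 = 2
d_5 = 2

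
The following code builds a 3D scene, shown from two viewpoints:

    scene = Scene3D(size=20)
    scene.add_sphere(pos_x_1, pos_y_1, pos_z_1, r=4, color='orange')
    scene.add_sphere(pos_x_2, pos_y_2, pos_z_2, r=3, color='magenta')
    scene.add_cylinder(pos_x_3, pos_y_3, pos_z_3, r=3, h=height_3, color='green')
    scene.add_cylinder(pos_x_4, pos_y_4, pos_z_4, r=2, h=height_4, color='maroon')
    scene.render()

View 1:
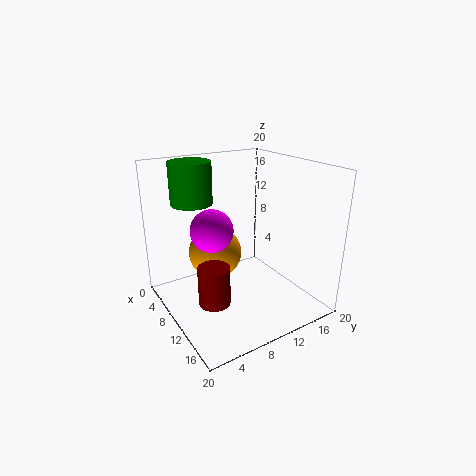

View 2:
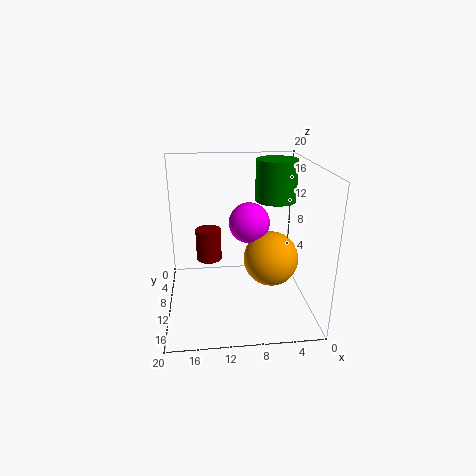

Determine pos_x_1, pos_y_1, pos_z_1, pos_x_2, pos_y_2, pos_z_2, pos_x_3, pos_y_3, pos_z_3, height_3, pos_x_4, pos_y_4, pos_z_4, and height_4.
pos_x_1 = 5; pos_y_1 = 9; pos_z_1 = 6; pos_x_2 = 8; pos_y_2 = 7; pos_z_2 = 11; pos_x_3 = 4; pos_y_3 = 6; pos_z_3 = 14; height_3 = 6; pos_x_4 = 14; pos_y_4 = 4; pos_z_4 = 4; height_4 = 5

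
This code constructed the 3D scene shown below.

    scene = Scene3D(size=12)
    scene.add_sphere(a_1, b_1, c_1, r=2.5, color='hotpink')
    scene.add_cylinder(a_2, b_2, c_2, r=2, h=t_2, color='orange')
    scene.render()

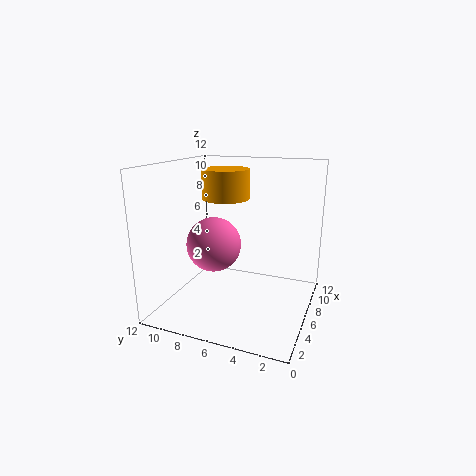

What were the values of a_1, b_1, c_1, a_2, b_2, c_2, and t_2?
a_1 = 7.5
b_1 = 9
c_1 = 4.5
a_2 = 7
b_2 = 7.5
c_2 = 9
t_2 = 2.5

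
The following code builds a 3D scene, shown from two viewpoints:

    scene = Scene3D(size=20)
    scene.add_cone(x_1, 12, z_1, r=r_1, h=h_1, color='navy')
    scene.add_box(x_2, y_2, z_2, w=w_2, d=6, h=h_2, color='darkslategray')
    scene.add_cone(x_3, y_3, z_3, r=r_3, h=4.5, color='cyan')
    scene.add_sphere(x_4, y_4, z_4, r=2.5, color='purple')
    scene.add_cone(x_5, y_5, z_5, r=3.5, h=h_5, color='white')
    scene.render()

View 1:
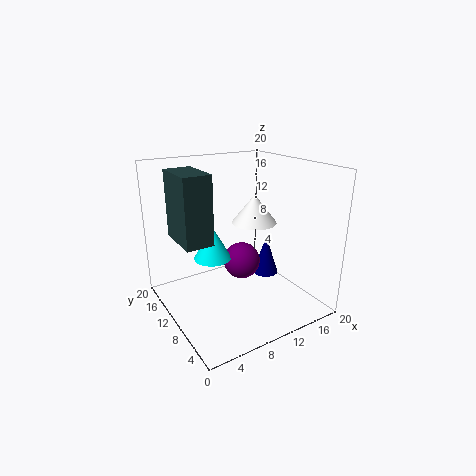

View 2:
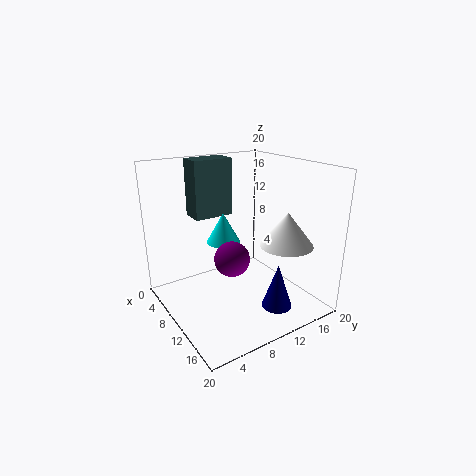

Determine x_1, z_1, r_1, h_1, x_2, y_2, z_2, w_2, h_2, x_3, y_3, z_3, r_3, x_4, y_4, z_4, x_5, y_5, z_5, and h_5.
x_1 = 16.5, z_1 = 2, r_1 = 2, h_1 = 6, x_2 = 1, y_2 = 6.5, z_2 = 11.5, w_2 = 3.5, h_2 = 8.5, x_3 = 6, y_3 = 10, z_3 = 8, r_3 = 2.5, x_4 = 10, y_4 = 9, z_4 = 7, x_5 = 15.5, y_5 = 14, z_5 = 10, h_5 = 4.5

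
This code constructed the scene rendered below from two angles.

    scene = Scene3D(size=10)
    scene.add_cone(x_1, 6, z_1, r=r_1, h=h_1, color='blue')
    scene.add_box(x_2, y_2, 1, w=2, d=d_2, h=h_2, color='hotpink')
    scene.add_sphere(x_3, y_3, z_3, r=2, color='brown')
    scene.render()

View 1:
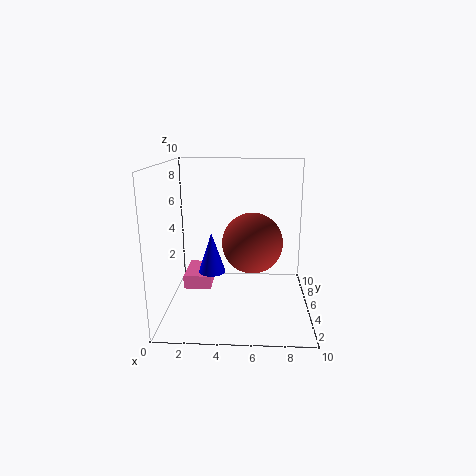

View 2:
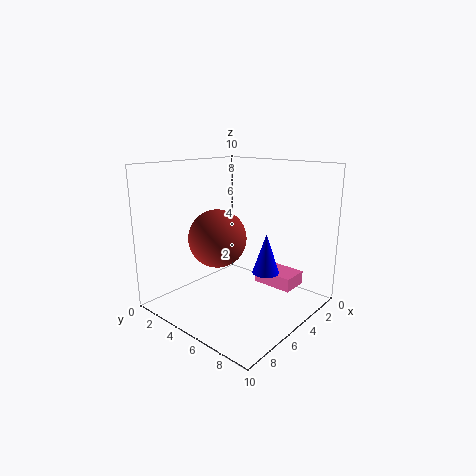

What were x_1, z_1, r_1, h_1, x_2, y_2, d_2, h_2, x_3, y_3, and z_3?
x_1 = 3
z_1 = 2
r_1 = 1
h_1 = 3
x_2 = 1
y_2 = 5
d_2 = 3
h_2 = 1
x_3 = 6
y_3 = 4
z_3 = 5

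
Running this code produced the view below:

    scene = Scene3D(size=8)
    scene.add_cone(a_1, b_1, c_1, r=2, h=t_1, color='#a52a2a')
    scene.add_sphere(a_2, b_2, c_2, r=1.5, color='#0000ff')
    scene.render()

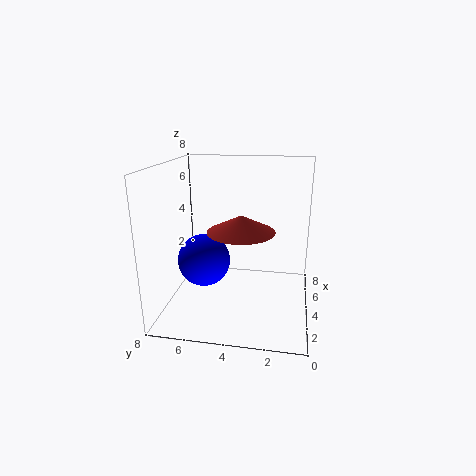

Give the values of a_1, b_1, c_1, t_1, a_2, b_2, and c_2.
a_1 = 5, b_1 = 4, c_1 = 4, t_1 = 1, a_2 = 4, b_2 = 6, c_2 = 2.5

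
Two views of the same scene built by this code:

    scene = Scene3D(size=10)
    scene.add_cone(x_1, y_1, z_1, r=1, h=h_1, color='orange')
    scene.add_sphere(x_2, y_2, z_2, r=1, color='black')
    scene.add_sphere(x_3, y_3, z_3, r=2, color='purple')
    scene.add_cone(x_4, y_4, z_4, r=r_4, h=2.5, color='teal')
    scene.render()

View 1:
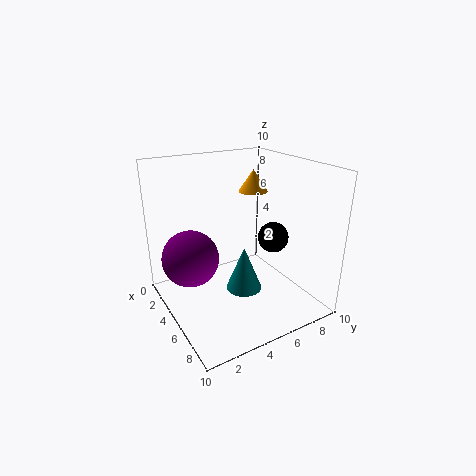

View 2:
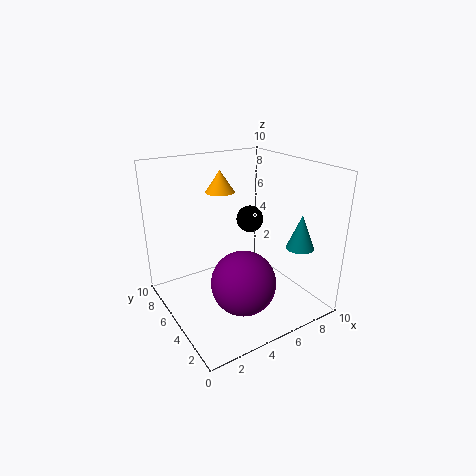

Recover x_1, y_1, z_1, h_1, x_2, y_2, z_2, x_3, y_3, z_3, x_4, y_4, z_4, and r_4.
x_1 = 4.5, y_1 = 6.5, z_1 = 8, h_1 = 1.5, x_2 = 7, y_2 = 6.5, z_2 = 5.5, x_3 = 3.5, y_3 = 2, z_3 = 3.5, x_4 = 9, y_4 = 3, z_4 = 4, r_4 = 1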